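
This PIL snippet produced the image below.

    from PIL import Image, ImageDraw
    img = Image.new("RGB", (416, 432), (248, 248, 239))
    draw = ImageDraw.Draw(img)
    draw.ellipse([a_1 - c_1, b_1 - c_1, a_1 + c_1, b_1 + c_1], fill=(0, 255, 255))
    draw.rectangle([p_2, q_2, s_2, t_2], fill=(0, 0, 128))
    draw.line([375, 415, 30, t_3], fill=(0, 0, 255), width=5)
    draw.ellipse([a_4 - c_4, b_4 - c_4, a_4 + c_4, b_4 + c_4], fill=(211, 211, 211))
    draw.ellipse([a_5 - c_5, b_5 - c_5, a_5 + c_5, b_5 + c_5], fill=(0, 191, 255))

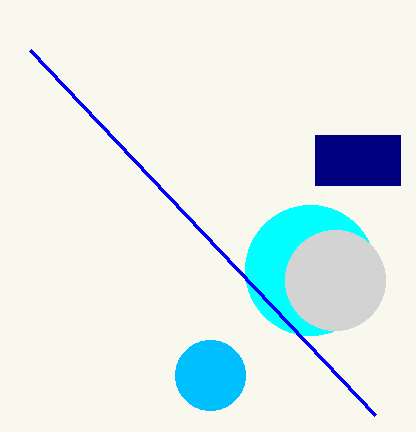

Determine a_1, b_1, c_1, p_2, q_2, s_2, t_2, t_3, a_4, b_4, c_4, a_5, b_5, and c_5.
a_1 = 310, b_1 = 270, c_1 = 65, p_2 = 315, q_2 = 135, s_2 = 400, t_2 = 185, t_3 = 50, a_4 = 335, b_4 = 280, c_4 = 50, a_5 = 210, b_5 = 375, c_5 = 35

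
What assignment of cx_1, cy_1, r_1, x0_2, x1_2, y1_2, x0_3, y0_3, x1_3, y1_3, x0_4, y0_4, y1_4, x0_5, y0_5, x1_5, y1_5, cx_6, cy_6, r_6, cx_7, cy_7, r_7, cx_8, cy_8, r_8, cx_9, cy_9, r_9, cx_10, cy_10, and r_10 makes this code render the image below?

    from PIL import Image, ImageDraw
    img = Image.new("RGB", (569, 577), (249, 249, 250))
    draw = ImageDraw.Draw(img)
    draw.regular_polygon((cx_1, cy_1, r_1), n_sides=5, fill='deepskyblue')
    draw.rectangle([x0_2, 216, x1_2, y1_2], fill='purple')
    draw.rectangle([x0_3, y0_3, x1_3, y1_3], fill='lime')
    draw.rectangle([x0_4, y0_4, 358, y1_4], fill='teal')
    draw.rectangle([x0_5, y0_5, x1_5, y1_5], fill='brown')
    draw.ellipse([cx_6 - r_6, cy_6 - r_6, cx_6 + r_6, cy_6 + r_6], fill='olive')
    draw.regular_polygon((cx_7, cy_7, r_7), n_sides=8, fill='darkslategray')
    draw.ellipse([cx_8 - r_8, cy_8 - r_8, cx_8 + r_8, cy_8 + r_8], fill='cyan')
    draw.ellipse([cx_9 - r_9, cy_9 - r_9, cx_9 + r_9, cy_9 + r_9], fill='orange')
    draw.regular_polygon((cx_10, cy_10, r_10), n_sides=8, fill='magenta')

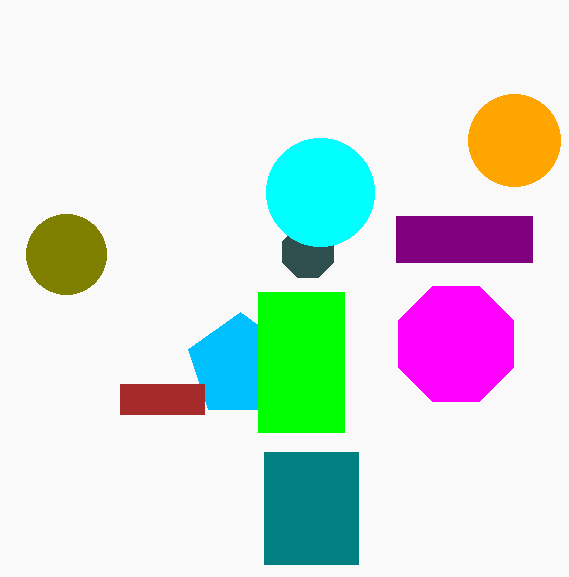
cx_1 = 240
cy_1 = 366
r_1 = 54
x0_2 = 396
x1_2 = 532
y1_2 = 262
x0_3 = 258
y0_3 = 292
x1_3 = 344
y1_3 = 432
x0_4 = 264
y0_4 = 452
y1_4 = 564
x0_5 = 120
y0_5 = 384
x1_5 = 204
y1_5 = 414
cx_6 = 66
cy_6 = 254
r_6 = 40
cx_7 = 308
cy_7 = 252
r_7 = 28
cx_8 = 320
cy_8 = 192
r_8 = 54
cx_9 = 514
cy_9 = 140
r_9 = 46
cx_10 = 456
cy_10 = 344
r_10 = 62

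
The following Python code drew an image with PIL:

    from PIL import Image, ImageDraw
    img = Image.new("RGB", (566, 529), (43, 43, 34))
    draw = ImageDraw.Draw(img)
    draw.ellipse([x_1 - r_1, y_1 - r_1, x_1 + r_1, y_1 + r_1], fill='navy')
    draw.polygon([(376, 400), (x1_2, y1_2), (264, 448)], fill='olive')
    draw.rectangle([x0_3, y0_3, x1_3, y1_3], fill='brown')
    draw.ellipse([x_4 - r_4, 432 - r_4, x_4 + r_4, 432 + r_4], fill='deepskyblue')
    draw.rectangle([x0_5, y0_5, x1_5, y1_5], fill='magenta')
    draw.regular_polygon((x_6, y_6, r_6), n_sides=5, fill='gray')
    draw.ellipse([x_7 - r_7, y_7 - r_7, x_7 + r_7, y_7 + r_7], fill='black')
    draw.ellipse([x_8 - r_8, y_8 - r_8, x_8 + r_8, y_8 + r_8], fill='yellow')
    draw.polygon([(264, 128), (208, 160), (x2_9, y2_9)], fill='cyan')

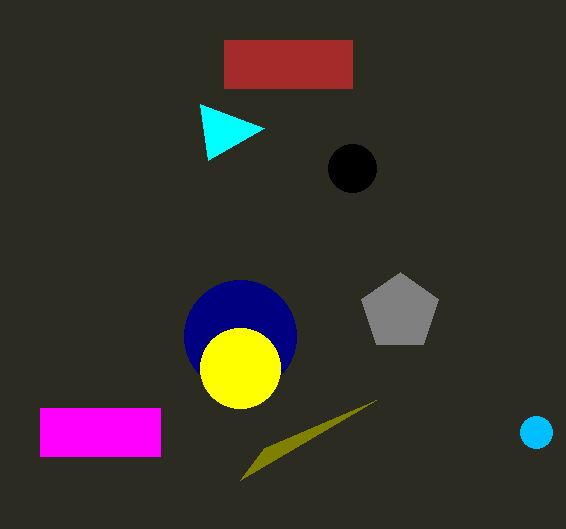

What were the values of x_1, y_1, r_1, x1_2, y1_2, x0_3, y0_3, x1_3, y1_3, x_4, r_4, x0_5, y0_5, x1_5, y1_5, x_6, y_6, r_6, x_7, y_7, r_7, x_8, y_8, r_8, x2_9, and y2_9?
x_1 = 240; y_1 = 336; r_1 = 56; x1_2 = 240; y1_2 = 480; x0_3 = 224; y0_3 = 40; x1_3 = 352; y1_3 = 88; x_4 = 536; r_4 = 16; x0_5 = 40; y0_5 = 408; x1_5 = 160; y1_5 = 456; x_6 = 400; y_6 = 312; r_6 = 40; x_7 = 352; y_7 = 168; r_7 = 24; x_8 = 240; y_8 = 368; r_8 = 40; x2_9 = 200; y2_9 = 104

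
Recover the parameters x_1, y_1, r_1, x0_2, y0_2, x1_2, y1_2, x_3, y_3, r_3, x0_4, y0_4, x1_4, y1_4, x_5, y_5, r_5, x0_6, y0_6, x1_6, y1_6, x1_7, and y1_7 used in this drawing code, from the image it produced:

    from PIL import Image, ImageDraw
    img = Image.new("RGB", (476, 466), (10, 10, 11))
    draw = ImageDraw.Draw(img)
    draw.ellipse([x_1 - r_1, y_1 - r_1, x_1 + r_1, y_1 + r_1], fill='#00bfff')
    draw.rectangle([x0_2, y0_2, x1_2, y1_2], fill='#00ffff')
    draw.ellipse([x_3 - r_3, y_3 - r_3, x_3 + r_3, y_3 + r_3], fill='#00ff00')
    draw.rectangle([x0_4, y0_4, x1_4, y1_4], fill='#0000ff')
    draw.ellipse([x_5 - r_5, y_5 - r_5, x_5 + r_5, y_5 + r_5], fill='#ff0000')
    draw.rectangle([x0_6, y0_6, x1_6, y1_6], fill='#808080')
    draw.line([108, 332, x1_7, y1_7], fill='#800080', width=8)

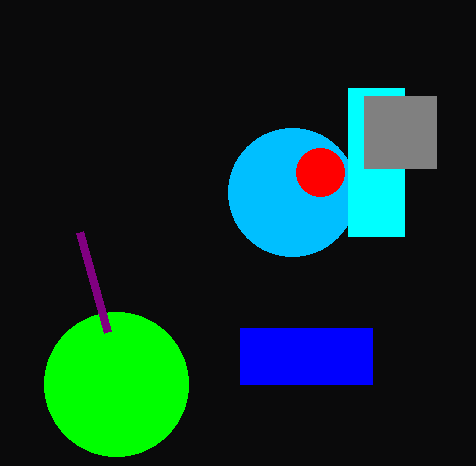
x_1 = 292, y_1 = 192, r_1 = 64, x0_2 = 348, y0_2 = 88, x1_2 = 404, y1_2 = 236, x_3 = 116, y_3 = 384, r_3 = 72, x0_4 = 240, y0_4 = 328, x1_4 = 372, y1_4 = 384, x_5 = 320, y_5 = 172, r_5 = 24, x0_6 = 364, y0_6 = 96, x1_6 = 436, y1_6 = 168, x1_7 = 80, y1_7 = 232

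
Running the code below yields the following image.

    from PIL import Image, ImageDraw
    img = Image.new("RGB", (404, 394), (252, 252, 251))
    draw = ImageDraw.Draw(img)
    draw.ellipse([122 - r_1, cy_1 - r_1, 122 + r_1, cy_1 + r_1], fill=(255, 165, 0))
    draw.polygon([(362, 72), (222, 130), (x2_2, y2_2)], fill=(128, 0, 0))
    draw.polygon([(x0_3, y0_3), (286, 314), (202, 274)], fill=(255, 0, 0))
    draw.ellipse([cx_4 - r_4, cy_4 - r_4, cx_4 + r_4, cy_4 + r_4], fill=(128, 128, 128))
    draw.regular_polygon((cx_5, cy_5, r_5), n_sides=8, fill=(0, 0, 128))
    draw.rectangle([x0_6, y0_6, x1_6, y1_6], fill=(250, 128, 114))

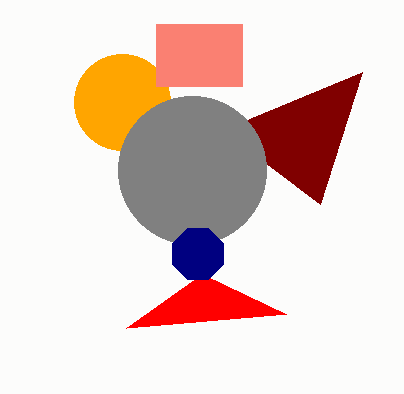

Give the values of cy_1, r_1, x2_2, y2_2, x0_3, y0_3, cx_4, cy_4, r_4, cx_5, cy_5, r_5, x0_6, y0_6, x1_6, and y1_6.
cy_1 = 102
r_1 = 48
x2_2 = 320
y2_2 = 204
x0_3 = 126
y0_3 = 328
cx_4 = 192
cy_4 = 170
r_4 = 74
cx_5 = 198
cy_5 = 254
r_5 = 28
x0_6 = 156
y0_6 = 24
x1_6 = 242
y1_6 = 86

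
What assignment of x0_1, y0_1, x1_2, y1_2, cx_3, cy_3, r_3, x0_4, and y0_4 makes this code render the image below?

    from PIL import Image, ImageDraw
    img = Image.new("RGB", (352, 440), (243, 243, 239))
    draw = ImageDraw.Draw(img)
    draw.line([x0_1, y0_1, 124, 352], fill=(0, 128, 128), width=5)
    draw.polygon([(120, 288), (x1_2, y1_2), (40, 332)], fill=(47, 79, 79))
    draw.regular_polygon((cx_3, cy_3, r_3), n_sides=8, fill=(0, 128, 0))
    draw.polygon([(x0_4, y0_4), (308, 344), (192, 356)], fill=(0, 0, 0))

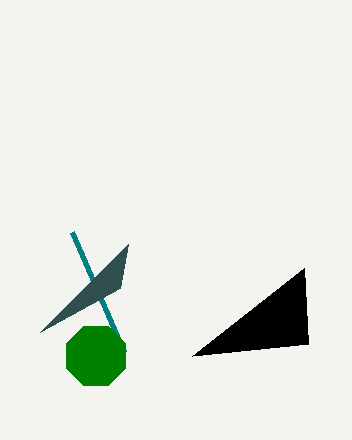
x0_1 = 72
y0_1 = 232
x1_2 = 128
y1_2 = 244
cx_3 = 96
cy_3 = 356
r_3 = 32
x0_4 = 304
y0_4 = 268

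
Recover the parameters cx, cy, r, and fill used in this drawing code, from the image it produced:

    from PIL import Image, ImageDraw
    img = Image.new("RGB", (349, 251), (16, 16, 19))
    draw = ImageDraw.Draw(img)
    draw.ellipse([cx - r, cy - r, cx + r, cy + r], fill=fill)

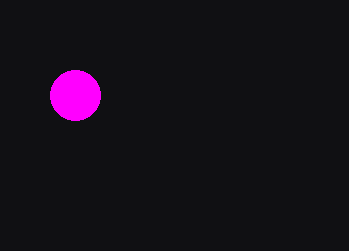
cx = 75
cy = 95
r = 25
fill = 'magenta'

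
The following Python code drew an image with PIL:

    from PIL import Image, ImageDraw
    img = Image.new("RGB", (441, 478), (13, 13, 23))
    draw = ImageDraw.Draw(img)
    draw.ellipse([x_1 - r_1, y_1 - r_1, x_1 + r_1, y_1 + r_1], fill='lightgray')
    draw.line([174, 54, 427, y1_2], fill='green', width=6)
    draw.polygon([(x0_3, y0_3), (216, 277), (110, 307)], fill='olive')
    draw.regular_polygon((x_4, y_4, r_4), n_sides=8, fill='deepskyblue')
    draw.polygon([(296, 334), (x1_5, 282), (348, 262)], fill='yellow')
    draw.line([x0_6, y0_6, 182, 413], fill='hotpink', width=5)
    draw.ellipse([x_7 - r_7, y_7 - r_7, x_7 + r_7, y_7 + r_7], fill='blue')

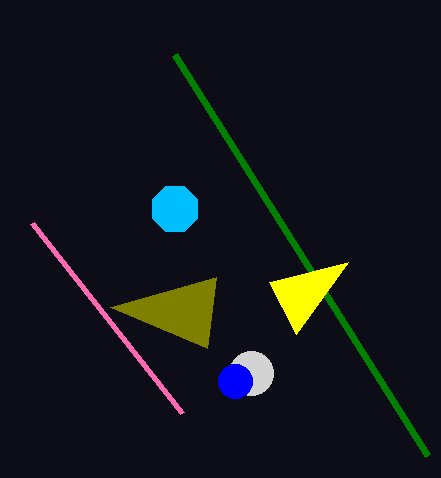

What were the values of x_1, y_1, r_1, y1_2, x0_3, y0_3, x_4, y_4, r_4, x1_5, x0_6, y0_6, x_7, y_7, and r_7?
x_1 = 251; y_1 = 373; r_1 = 22; y1_2 = 455; x0_3 = 207; y0_3 = 348; x_4 = 175; y_4 = 209; r_4 = 24; x1_5 = 269; x0_6 = 32; y0_6 = 223; x_7 = 235; y_7 = 381; r_7 = 17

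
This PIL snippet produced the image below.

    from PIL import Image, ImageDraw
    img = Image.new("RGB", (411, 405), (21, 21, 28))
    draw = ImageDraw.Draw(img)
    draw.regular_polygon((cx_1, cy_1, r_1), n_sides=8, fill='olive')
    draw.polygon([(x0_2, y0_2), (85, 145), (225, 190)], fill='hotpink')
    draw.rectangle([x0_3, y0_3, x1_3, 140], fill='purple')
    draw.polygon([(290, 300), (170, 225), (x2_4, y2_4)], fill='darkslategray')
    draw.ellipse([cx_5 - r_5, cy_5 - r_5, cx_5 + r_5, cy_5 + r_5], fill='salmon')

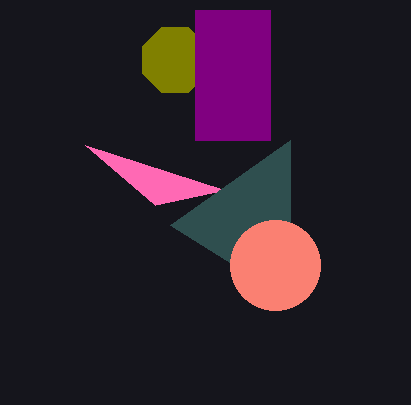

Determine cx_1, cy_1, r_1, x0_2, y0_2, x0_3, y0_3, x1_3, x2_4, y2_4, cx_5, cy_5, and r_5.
cx_1 = 175, cy_1 = 60, r_1 = 35, x0_2 = 155, y0_2 = 205, x0_3 = 195, y0_3 = 10, x1_3 = 270, x2_4 = 290, y2_4 = 140, cx_5 = 275, cy_5 = 265, r_5 = 45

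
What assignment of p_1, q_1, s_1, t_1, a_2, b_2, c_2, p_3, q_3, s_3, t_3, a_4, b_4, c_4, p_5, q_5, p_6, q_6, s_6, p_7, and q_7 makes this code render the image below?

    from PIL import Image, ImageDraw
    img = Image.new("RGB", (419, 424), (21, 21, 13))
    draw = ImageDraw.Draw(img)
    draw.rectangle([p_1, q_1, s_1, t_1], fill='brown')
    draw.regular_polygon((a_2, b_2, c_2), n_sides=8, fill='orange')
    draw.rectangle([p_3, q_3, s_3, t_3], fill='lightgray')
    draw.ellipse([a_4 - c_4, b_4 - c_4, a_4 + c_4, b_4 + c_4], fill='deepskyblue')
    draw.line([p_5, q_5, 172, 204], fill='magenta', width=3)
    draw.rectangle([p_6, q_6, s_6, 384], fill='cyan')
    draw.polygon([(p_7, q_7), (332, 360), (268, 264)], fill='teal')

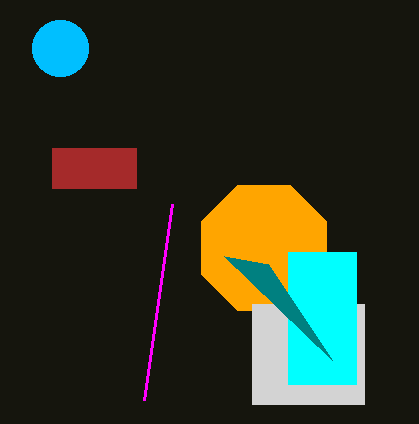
p_1 = 52, q_1 = 148, s_1 = 136, t_1 = 188, a_2 = 264, b_2 = 248, c_2 = 68, p_3 = 252, q_3 = 304, s_3 = 364, t_3 = 404, a_4 = 60, b_4 = 48, c_4 = 28, p_5 = 144, q_5 = 400, p_6 = 288, q_6 = 252, s_6 = 356, p_7 = 224, q_7 = 256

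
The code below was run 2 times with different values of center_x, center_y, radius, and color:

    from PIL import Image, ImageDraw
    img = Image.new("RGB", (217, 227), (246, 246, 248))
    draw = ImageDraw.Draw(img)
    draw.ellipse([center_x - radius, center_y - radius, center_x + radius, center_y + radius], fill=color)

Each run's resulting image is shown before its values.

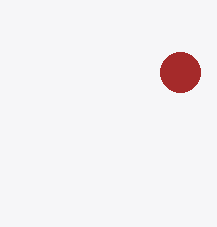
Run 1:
center_x = 180, center_y = 72, radius = 20, color = 'brown'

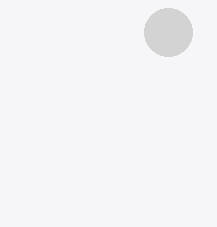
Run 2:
center_x = 168, center_y = 32, radius = 24, color = 'lightgray'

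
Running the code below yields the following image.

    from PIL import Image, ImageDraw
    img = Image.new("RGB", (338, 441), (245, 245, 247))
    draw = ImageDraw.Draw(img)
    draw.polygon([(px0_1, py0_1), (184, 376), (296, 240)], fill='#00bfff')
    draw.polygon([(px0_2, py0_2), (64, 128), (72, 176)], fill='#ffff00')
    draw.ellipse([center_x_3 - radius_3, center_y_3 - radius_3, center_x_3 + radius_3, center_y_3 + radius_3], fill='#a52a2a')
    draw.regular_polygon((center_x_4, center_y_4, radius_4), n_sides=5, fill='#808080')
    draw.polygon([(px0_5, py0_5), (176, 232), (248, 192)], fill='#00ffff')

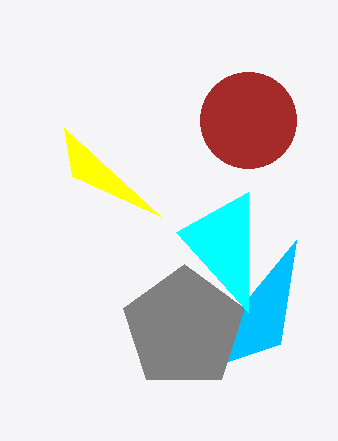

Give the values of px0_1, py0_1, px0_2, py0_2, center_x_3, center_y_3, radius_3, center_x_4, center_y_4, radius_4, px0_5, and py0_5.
px0_1 = 280; py0_1 = 344; px0_2 = 160; py0_2 = 216; center_x_3 = 248; center_y_3 = 120; radius_3 = 48; center_x_4 = 184; center_y_4 = 328; radius_4 = 64; px0_5 = 248; py0_5 = 312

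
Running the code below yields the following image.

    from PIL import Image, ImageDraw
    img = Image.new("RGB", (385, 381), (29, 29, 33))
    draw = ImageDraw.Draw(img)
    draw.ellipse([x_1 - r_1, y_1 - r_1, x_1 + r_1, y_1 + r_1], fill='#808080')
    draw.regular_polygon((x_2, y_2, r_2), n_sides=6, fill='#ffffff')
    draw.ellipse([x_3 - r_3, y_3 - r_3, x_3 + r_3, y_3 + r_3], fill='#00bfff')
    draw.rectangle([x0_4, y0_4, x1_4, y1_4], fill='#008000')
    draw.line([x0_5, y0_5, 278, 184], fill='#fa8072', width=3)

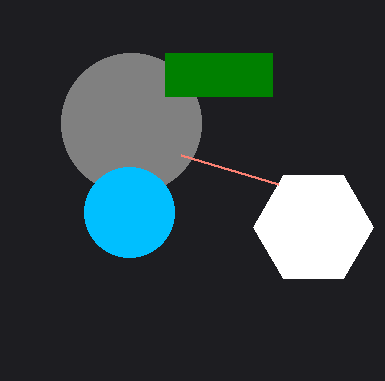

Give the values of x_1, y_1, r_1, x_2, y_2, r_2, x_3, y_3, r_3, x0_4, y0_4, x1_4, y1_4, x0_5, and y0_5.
x_1 = 131, y_1 = 123, r_1 = 70, x_2 = 313, y_2 = 227, r_2 = 60, x_3 = 129, y_3 = 212, r_3 = 45, x0_4 = 165, y0_4 = 53, x1_4 = 272, y1_4 = 96, x0_5 = 181, y0_5 = 155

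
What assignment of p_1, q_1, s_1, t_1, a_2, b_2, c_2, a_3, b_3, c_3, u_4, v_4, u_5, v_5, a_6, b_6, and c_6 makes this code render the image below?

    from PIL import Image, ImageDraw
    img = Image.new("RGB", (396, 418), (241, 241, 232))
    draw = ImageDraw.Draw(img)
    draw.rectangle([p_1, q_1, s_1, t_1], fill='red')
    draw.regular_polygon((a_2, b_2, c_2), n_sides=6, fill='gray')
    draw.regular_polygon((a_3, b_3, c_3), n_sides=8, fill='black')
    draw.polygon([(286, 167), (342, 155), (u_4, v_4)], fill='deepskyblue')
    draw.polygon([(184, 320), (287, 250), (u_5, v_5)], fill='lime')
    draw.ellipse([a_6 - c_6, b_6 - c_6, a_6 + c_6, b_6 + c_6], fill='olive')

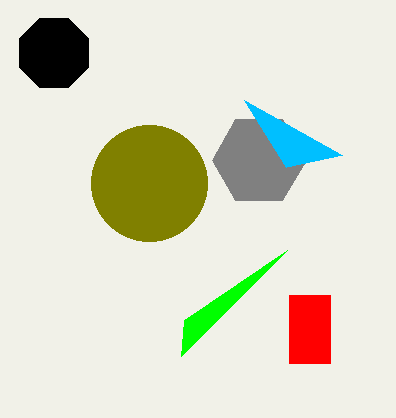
p_1 = 289
q_1 = 295
s_1 = 330
t_1 = 363
a_2 = 259
b_2 = 160
c_2 = 47
a_3 = 54
b_3 = 53
c_3 = 37
u_4 = 244
v_4 = 100
u_5 = 181
v_5 = 356
a_6 = 149
b_6 = 183
c_6 = 58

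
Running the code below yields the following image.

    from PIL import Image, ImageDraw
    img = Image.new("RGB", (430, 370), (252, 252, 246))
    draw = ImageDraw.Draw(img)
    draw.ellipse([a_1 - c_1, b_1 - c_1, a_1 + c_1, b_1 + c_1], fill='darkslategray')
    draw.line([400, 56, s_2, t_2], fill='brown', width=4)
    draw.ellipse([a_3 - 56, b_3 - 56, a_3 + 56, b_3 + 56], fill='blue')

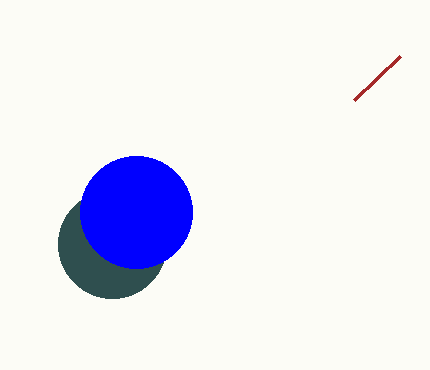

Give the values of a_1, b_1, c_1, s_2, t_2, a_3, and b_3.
a_1 = 112, b_1 = 244, c_1 = 54, s_2 = 354, t_2 = 100, a_3 = 136, b_3 = 212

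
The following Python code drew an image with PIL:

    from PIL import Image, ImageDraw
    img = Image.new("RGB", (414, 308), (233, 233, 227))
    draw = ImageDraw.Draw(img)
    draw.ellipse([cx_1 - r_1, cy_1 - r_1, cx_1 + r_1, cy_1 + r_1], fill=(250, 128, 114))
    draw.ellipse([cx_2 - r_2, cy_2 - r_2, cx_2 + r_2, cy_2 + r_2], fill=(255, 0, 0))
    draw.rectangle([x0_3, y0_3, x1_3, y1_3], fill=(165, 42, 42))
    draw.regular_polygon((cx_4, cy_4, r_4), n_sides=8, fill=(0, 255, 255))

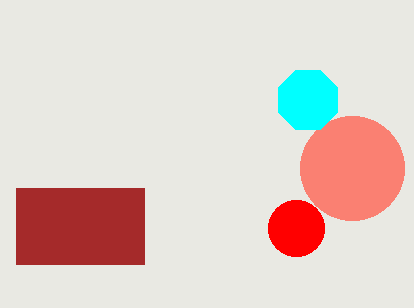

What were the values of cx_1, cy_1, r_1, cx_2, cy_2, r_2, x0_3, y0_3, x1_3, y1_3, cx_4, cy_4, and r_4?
cx_1 = 352, cy_1 = 168, r_1 = 52, cx_2 = 296, cy_2 = 228, r_2 = 28, x0_3 = 16, y0_3 = 188, x1_3 = 144, y1_3 = 264, cx_4 = 308, cy_4 = 100, r_4 = 32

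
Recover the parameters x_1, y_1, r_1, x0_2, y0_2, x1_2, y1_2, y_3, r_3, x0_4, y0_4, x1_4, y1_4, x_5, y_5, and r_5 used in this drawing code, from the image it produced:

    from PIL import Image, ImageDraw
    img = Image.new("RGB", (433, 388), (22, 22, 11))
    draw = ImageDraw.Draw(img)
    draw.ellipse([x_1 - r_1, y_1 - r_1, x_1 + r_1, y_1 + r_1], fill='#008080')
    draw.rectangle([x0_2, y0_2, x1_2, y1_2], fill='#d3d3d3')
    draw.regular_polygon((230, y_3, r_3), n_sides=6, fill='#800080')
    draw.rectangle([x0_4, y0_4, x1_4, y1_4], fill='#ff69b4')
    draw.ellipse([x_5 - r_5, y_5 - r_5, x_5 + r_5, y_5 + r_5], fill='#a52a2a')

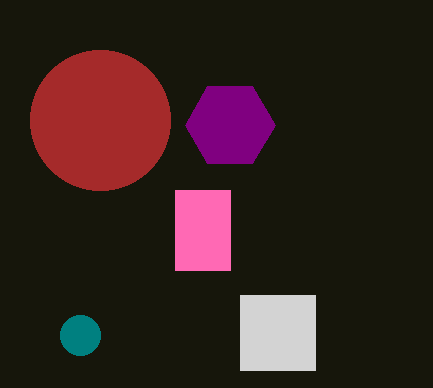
x_1 = 80, y_1 = 335, r_1 = 20, x0_2 = 240, y0_2 = 295, x1_2 = 315, y1_2 = 370, y_3 = 125, r_3 = 45, x0_4 = 175, y0_4 = 190, x1_4 = 230, y1_4 = 270, x_5 = 100, y_5 = 120, r_5 = 70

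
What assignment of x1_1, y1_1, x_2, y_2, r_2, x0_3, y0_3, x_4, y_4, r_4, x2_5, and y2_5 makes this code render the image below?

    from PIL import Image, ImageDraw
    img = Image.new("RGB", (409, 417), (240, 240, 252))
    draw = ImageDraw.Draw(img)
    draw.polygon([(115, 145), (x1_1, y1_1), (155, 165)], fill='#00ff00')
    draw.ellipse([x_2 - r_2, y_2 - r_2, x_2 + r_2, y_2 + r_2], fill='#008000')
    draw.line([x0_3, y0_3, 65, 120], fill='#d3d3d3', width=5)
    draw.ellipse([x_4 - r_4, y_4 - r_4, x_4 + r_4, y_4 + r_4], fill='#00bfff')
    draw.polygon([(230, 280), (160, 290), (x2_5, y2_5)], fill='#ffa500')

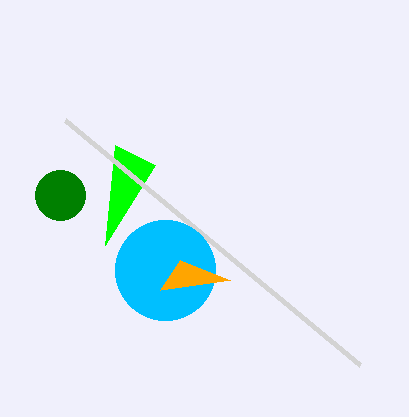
x1_1 = 105; y1_1 = 245; x_2 = 60; y_2 = 195; r_2 = 25; x0_3 = 360; y0_3 = 365; x_4 = 165; y_4 = 270; r_4 = 50; x2_5 = 180; y2_5 = 260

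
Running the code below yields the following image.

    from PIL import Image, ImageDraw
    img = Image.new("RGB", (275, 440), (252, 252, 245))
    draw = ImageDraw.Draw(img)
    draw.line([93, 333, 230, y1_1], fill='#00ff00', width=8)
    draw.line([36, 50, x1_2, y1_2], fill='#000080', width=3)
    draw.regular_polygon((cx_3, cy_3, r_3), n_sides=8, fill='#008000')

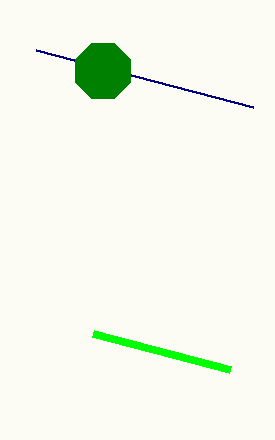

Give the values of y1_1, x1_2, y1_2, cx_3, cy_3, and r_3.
y1_1 = 369, x1_2 = 253, y1_2 = 107, cx_3 = 103, cy_3 = 71, r_3 = 30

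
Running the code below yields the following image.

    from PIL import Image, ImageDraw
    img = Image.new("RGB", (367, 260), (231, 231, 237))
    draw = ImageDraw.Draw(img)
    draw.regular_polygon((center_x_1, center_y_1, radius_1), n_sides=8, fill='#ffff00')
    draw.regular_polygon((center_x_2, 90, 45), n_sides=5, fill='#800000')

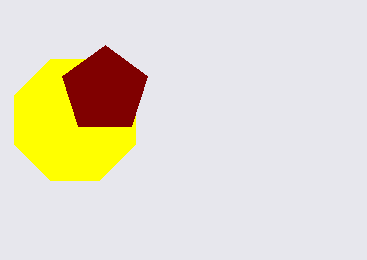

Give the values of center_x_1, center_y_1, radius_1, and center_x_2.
center_x_1 = 75
center_y_1 = 120
radius_1 = 65
center_x_2 = 105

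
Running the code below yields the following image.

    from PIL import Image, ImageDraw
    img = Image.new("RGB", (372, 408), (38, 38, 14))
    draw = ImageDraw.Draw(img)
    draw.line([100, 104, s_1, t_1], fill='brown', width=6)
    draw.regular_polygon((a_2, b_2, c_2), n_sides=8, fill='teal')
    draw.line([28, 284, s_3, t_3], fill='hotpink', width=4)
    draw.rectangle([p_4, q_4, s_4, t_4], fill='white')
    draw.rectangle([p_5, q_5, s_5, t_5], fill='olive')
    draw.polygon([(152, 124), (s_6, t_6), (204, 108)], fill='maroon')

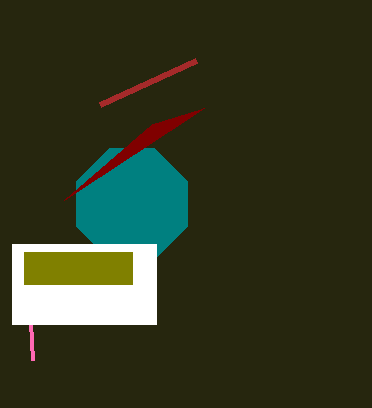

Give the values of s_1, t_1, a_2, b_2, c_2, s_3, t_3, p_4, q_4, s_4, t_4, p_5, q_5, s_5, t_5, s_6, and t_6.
s_1 = 196; t_1 = 60; a_2 = 132; b_2 = 204; c_2 = 60; s_3 = 32; t_3 = 360; p_4 = 12; q_4 = 244; s_4 = 156; t_4 = 324; p_5 = 24; q_5 = 252; s_5 = 132; t_5 = 284; s_6 = 64; t_6 = 200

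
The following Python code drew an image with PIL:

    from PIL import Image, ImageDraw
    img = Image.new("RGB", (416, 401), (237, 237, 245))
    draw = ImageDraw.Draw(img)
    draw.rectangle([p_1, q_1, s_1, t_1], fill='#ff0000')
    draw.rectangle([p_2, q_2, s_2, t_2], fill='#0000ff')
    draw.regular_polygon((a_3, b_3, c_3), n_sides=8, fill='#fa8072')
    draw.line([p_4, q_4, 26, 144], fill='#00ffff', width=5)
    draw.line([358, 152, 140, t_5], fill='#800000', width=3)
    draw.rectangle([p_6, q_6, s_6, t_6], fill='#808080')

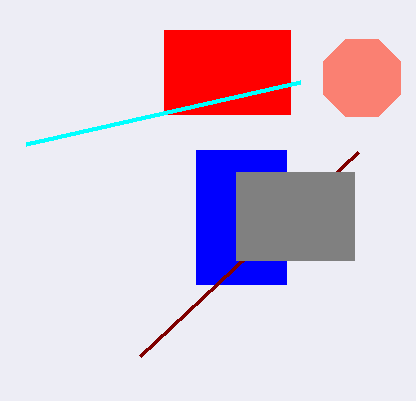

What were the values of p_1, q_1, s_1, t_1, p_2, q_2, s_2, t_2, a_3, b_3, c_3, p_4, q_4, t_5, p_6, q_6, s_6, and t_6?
p_1 = 164; q_1 = 30; s_1 = 290; t_1 = 114; p_2 = 196; q_2 = 150; s_2 = 286; t_2 = 284; a_3 = 362; b_3 = 78; c_3 = 42; p_4 = 300; q_4 = 82; t_5 = 356; p_6 = 236; q_6 = 172; s_6 = 354; t_6 = 260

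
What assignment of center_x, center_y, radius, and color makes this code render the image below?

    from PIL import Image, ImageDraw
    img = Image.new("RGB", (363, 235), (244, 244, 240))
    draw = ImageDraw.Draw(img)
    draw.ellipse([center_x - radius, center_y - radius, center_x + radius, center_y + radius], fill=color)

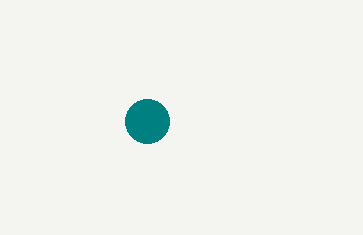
center_x = 147, center_y = 121, radius = 22, color = 'teal'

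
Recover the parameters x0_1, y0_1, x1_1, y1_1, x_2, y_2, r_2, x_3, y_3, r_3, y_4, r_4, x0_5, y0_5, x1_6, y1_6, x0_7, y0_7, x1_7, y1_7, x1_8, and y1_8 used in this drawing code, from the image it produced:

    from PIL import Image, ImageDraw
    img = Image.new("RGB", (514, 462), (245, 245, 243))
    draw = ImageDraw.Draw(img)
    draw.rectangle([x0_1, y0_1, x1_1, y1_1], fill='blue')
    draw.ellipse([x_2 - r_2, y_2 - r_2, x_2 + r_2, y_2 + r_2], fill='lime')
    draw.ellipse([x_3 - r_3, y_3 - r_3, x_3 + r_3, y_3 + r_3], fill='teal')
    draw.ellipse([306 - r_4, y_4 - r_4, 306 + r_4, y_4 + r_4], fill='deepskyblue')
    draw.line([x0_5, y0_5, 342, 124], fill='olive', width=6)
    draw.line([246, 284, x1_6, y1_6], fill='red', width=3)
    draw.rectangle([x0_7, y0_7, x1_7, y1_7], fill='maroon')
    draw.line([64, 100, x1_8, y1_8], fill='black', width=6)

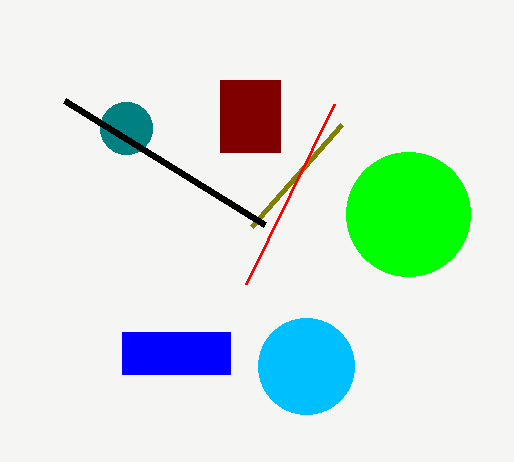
x0_1 = 122
y0_1 = 332
x1_1 = 230
y1_1 = 374
x_2 = 408
y_2 = 214
r_2 = 62
x_3 = 126
y_3 = 128
r_3 = 26
y_4 = 366
r_4 = 48
x0_5 = 252
y0_5 = 226
x1_6 = 334
y1_6 = 104
x0_7 = 220
y0_7 = 80
x1_7 = 280
y1_7 = 152
x1_8 = 264
y1_8 = 224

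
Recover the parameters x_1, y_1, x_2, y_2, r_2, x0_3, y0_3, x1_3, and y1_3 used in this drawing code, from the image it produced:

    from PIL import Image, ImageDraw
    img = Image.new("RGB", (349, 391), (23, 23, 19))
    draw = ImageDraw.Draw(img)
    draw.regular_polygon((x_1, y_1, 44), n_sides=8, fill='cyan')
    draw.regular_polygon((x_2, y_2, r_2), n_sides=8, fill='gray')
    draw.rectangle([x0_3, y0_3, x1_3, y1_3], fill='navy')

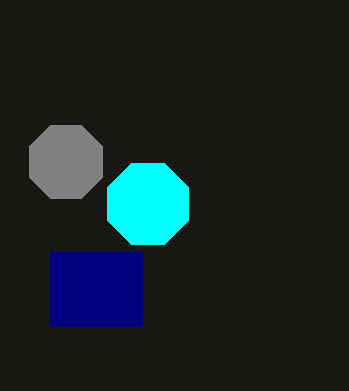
x_1 = 148; y_1 = 204; x_2 = 66; y_2 = 162; r_2 = 40; x0_3 = 50; y0_3 = 252; x1_3 = 142; y1_3 = 326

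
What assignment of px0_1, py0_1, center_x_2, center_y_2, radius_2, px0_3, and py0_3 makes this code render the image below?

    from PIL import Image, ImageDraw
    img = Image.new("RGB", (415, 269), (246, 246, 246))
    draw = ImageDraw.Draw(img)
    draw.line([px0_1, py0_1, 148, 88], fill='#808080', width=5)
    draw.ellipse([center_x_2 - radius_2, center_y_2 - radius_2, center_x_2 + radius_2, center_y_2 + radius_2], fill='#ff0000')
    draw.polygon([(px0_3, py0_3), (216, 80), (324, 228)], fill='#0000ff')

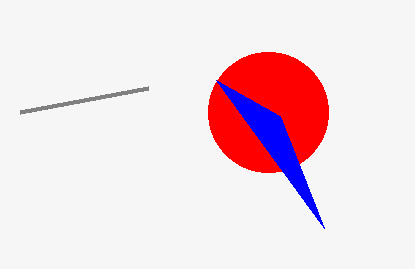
px0_1 = 20
py0_1 = 112
center_x_2 = 268
center_y_2 = 112
radius_2 = 60
px0_3 = 280
py0_3 = 116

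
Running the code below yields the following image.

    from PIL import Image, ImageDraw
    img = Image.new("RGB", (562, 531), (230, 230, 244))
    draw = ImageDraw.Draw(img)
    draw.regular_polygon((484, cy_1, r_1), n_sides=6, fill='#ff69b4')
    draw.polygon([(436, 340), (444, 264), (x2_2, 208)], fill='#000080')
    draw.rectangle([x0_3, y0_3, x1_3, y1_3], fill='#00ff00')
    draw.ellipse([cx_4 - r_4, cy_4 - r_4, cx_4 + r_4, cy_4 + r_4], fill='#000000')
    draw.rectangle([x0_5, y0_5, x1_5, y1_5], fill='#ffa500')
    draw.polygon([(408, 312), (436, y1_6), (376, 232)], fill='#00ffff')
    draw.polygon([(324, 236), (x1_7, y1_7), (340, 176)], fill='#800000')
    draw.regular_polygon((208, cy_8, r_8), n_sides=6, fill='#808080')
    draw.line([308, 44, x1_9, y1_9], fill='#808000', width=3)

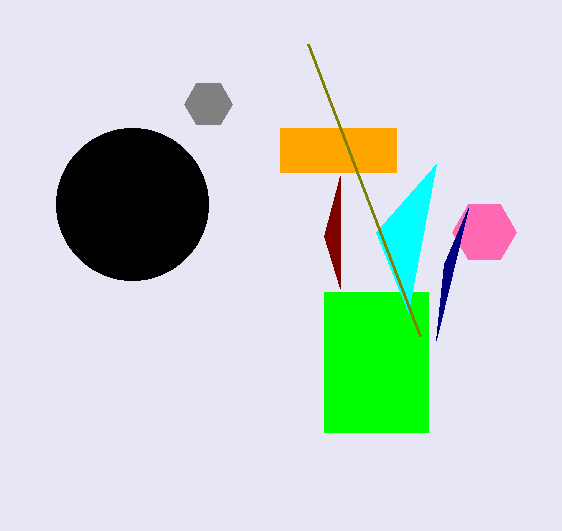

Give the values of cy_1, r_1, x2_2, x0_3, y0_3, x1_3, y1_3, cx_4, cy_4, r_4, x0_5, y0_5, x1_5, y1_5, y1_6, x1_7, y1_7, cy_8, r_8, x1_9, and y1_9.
cy_1 = 232
r_1 = 32
x2_2 = 468
x0_3 = 324
y0_3 = 292
x1_3 = 428
y1_3 = 432
cx_4 = 132
cy_4 = 204
r_4 = 76
x0_5 = 280
y0_5 = 128
x1_5 = 396
y1_5 = 172
y1_6 = 164
x1_7 = 340
y1_7 = 288
cy_8 = 104
r_8 = 24
x1_9 = 420
y1_9 = 336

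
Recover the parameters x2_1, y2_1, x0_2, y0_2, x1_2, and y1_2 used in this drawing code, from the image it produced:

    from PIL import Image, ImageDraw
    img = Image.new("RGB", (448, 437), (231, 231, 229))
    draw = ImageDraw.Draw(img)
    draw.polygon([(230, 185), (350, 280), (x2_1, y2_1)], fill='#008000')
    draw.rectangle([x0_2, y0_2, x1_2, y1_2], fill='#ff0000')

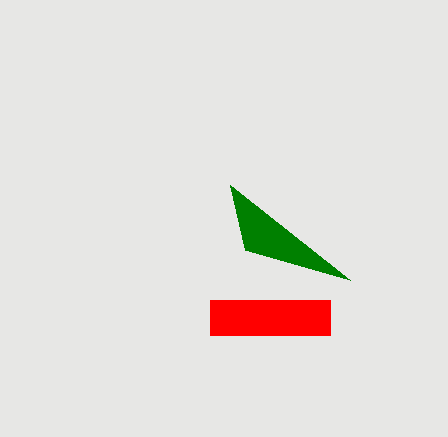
x2_1 = 245; y2_1 = 250; x0_2 = 210; y0_2 = 300; x1_2 = 330; y1_2 = 335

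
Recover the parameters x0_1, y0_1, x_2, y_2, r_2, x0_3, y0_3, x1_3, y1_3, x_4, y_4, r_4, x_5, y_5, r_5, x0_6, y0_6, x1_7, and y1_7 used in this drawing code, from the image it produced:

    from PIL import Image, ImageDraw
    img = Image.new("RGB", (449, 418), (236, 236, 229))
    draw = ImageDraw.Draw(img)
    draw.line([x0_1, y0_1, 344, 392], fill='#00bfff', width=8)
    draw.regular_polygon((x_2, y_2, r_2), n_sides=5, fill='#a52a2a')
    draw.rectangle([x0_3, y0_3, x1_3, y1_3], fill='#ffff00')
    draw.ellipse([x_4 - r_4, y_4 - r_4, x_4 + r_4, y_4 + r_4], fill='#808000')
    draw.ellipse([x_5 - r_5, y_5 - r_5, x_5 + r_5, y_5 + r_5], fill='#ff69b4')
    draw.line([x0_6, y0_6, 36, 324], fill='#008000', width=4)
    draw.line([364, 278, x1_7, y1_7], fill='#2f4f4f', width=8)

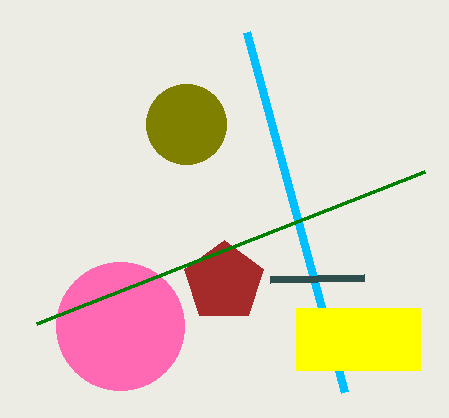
x0_1 = 246; y0_1 = 32; x_2 = 224; y_2 = 282; r_2 = 42; x0_3 = 296; y0_3 = 308; x1_3 = 420; y1_3 = 370; x_4 = 186; y_4 = 124; r_4 = 40; x_5 = 120; y_5 = 326; r_5 = 64; x0_6 = 424; y0_6 = 172; x1_7 = 270; y1_7 = 280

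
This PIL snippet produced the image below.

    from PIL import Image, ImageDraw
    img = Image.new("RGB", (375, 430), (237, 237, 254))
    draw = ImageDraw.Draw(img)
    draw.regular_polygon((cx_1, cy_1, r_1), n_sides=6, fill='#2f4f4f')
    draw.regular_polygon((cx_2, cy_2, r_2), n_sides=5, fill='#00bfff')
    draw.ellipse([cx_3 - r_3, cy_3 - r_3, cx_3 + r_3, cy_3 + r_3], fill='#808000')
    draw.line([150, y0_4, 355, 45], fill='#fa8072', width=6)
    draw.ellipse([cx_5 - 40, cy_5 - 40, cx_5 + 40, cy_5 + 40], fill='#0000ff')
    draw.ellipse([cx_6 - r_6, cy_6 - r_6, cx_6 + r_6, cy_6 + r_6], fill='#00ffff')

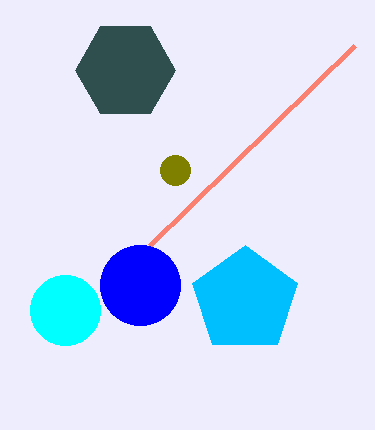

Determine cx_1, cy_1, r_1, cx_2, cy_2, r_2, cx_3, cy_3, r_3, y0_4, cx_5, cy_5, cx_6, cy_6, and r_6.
cx_1 = 125; cy_1 = 70; r_1 = 50; cx_2 = 245; cy_2 = 300; r_2 = 55; cx_3 = 175; cy_3 = 170; r_3 = 15; y0_4 = 245; cx_5 = 140; cy_5 = 285; cx_6 = 65; cy_6 = 310; r_6 = 35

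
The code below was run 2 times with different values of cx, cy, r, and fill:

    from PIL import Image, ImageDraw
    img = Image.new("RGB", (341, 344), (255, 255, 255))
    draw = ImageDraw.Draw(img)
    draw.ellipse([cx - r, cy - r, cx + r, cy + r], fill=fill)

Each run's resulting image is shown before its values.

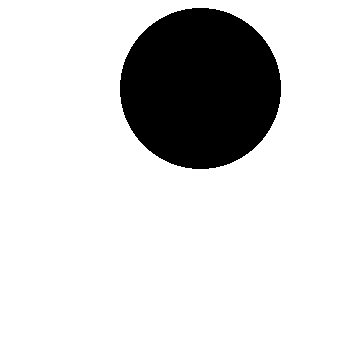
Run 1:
cx = 200
cy = 88
r = 80
fill = 'black'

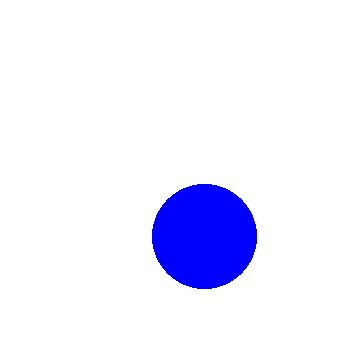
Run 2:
cx = 204; cy = 236; r = 52; fill = 'blue'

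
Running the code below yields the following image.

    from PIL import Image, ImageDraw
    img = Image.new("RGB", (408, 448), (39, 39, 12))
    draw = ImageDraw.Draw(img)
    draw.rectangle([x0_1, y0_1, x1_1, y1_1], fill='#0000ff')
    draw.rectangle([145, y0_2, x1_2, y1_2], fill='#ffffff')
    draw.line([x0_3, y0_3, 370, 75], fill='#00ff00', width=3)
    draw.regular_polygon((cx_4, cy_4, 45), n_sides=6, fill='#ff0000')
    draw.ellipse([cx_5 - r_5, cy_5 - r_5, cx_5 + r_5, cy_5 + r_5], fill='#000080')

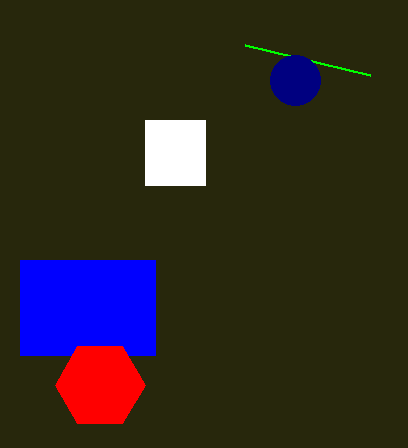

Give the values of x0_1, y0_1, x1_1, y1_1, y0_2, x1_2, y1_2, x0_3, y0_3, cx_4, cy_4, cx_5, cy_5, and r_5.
x0_1 = 20, y0_1 = 260, x1_1 = 155, y1_1 = 355, y0_2 = 120, x1_2 = 205, y1_2 = 185, x0_3 = 245, y0_3 = 45, cx_4 = 100, cy_4 = 385, cx_5 = 295, cy_5 = 80, r_5 = 25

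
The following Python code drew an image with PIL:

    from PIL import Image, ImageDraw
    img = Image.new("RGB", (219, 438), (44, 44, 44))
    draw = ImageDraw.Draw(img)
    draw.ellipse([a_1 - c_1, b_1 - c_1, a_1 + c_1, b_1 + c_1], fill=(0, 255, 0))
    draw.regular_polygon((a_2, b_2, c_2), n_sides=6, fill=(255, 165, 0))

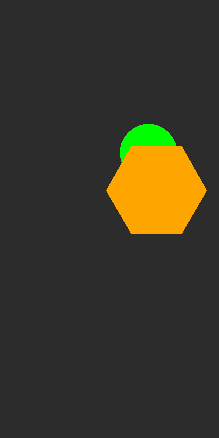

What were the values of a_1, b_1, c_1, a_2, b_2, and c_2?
a_1 = 148, b_1 = 152, c_1 = 28, a_2 = 156, b_2 = 190, c_2 = 50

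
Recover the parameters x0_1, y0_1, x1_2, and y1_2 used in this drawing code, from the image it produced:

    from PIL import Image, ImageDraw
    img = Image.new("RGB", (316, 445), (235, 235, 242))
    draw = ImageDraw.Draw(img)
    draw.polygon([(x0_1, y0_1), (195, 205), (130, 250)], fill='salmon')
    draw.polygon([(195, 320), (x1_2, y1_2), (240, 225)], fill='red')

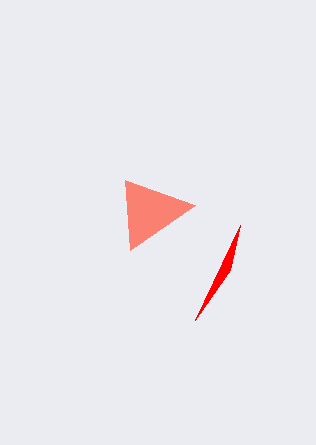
x0_1 = 125, y0_1 = 180, x1_2 = 230, y1_2 = 270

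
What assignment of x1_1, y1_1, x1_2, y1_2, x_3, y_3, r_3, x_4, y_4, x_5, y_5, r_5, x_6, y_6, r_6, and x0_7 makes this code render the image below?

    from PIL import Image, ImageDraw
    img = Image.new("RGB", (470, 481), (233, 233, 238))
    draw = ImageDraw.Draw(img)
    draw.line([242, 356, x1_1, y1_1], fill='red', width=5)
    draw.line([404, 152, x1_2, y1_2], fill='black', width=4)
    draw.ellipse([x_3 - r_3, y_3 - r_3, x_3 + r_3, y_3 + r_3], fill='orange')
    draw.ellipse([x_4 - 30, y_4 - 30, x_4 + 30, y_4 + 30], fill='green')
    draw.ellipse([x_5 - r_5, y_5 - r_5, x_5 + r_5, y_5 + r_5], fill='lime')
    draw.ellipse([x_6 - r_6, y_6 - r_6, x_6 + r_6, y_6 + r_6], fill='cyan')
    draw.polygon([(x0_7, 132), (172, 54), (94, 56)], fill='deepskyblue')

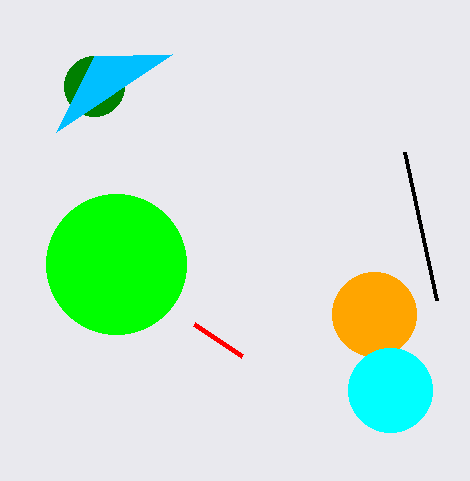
x1_1 = 194; y1_1 = 324; x1_2 = 436; y1_2 = 300; x_3 = 374; y_3 = 314; r_3 = 42; x_4 = 94; y_4 = 86; x_5 = 116; y_5 = 264; r_5 = 70; x_6 = 390; y_6 = 390; r_6 = 42; x0_7 = 56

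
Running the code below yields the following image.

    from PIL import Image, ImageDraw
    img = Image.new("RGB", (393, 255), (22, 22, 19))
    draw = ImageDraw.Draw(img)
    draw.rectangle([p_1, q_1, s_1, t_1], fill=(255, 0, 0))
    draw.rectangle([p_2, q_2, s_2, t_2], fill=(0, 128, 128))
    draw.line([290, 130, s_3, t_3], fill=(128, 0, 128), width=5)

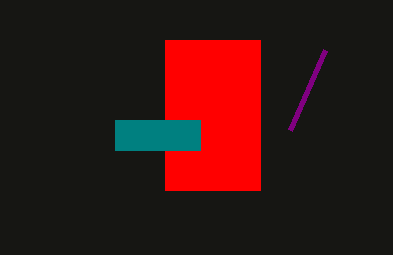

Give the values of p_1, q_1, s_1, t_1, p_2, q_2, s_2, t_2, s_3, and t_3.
p_1 = 165
q_1 = 40
s_1 = 260
t_1 = 190
p_2 = 115
q_2 = 120
s_2 = 200
t_2 = 150
s_3 = 325
t_3 = 50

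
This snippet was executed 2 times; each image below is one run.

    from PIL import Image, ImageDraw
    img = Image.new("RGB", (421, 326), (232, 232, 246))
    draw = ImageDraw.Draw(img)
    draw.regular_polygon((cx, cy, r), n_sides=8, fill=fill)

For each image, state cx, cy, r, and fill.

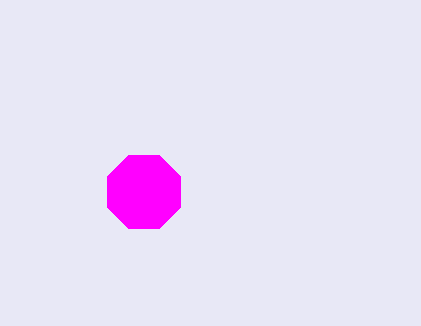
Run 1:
cx = 144, cy = 192, r = 40, fill = 'magenta'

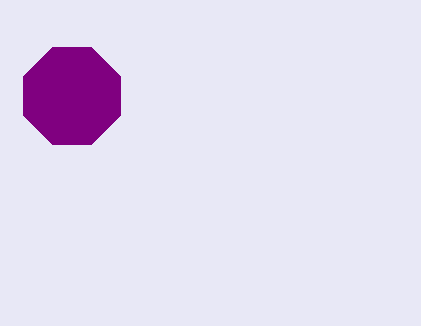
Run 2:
cx = 72
cy = 96
r = 52
fill = 'purple'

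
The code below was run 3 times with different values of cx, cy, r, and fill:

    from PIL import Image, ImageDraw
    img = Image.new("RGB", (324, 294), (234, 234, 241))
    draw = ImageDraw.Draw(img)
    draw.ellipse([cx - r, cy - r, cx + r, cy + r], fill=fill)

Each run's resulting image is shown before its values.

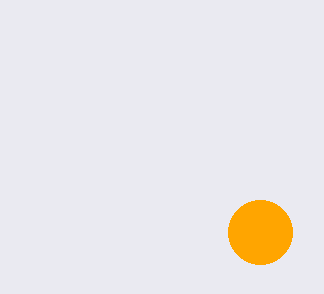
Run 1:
cx = 260
cy = 232
r = 32
fill = 'orange'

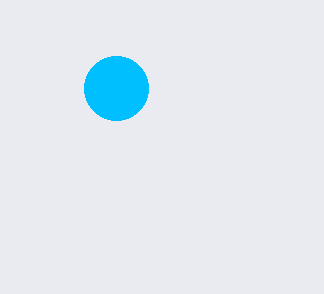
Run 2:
cx = 116; cy = 88; r = 32; fill = 'deepskyblue'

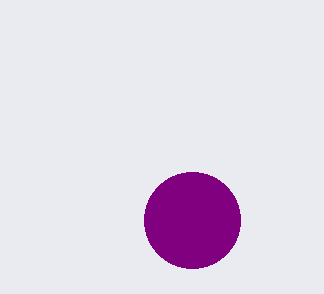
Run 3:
cx = 192, cy = 220, r = 48, fill = 'purple'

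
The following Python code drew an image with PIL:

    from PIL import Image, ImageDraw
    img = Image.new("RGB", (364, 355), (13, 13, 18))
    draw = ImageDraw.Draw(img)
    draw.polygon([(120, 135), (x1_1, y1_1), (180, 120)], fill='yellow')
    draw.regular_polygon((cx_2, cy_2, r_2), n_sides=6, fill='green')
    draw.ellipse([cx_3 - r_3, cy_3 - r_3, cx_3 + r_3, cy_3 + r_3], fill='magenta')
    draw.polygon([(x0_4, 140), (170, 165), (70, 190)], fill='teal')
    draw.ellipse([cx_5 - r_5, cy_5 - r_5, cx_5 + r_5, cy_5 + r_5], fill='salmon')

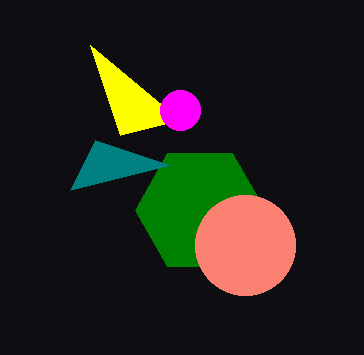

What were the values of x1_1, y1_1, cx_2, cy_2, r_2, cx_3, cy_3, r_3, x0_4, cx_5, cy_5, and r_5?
x1_1 = 90
y1_1 = 45
cx_2 = 200
cy_2 = 210
r_2 = 65
cx_3 = 180
cy_3 = 110
r_3 = 20
x0_4 = 95
cx_5 = 245
cy_5 = 245
r_5 = 50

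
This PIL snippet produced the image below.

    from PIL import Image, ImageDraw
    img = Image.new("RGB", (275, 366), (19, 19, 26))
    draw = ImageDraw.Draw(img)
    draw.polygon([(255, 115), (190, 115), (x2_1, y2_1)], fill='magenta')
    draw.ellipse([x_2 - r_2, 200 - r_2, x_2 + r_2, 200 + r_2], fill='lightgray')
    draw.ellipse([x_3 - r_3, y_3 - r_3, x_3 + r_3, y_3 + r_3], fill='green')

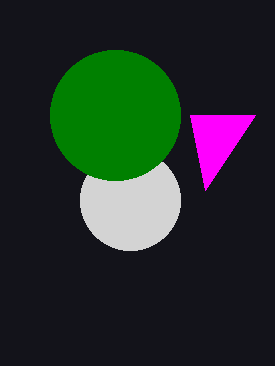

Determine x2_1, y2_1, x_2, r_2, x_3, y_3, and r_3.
x2_1 = 205, y2_1 = 190, x_2 = 130, r_2 = 50, x_3 = 115, y_3 = 115, r_3 = 65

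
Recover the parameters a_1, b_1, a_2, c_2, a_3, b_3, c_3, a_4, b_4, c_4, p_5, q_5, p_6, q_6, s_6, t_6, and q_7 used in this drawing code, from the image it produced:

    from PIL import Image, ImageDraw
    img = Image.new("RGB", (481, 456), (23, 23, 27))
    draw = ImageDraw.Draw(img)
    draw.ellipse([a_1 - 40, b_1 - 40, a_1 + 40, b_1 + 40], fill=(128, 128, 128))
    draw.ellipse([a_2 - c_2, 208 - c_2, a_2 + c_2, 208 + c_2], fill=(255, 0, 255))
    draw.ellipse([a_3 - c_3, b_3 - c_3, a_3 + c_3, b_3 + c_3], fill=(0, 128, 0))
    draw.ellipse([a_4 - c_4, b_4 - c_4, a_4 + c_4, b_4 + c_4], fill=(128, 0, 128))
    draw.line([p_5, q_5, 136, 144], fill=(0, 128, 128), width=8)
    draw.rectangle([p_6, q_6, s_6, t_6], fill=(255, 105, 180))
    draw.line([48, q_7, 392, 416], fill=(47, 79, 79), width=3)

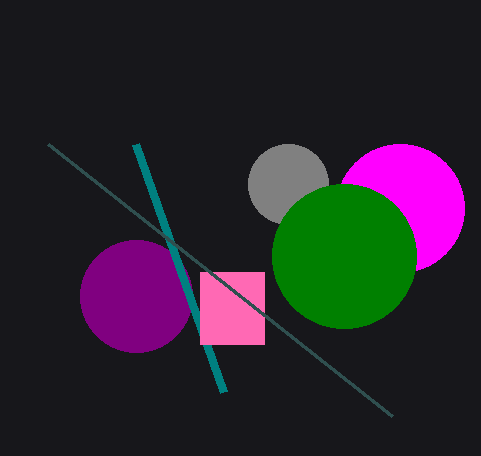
a_1 = 288, b_1 = 184, a_2 = 400, c_2 = 64, a_3 = 344, b_3 = 256, c_3 = 72, a_4 = 136, b_4 = 296, c_4 = 56, p_5 = 224, q_5 = 392, p_6 = 200, q_6 = 272, s_6 = 264, t_6 = 344, q_7 = 144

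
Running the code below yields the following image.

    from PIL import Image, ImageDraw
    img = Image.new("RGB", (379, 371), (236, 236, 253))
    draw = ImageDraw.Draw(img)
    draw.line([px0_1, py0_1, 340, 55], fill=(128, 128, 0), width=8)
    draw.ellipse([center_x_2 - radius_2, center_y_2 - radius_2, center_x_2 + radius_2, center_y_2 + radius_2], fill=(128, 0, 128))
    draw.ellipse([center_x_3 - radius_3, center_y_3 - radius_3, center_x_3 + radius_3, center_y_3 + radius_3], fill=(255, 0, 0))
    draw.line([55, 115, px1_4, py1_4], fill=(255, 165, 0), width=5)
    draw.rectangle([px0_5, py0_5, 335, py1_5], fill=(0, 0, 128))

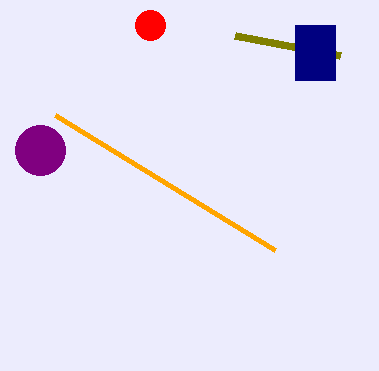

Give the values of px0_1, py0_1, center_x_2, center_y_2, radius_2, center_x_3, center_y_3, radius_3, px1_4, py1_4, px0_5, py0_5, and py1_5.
px0_1 = 235; py0_1 = 35; center_x_2 = 40; center_y_2 = 150; radius_2 = 25; center_x_3 = 150; center_y_3 = 25; radius_3 = 15; px1_4 = 275; py1_4 = 250; px0_5 = 295; py0_5 = 25; py1_5 = 80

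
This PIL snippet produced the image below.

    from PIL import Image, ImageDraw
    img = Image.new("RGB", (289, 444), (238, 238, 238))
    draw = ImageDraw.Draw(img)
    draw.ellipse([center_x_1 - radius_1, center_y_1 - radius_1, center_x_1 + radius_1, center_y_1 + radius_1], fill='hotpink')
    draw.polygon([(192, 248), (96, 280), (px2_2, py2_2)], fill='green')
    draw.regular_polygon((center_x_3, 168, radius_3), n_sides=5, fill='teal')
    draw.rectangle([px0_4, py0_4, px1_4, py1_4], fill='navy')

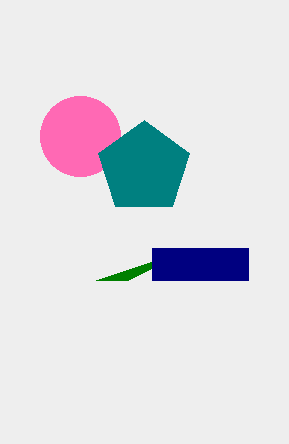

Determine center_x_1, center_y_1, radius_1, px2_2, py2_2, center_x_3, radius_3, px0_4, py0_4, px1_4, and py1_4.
center_x_1 = 80
center_y_1 = 136
radius_1 = 40
px2_2 = 128
py2_2 = 280
center_x_3 = 144
radius_3 = 48
px0_4 = 152
py0_4 = 248
px1_4 = 248
py1_4 = 280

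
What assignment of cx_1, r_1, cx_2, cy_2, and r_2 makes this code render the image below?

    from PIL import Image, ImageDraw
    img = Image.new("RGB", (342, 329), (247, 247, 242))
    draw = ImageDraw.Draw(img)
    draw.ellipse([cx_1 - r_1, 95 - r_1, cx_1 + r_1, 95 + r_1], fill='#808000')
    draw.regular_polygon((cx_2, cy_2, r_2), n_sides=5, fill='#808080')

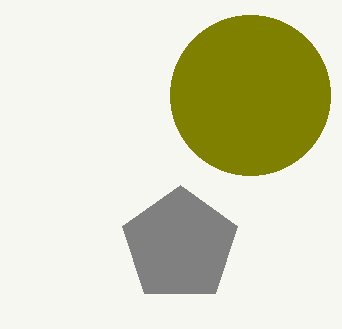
cx_1 = 250, r_1 = 80, cx_2 = 180, cy_2 = 245, r_2 = 60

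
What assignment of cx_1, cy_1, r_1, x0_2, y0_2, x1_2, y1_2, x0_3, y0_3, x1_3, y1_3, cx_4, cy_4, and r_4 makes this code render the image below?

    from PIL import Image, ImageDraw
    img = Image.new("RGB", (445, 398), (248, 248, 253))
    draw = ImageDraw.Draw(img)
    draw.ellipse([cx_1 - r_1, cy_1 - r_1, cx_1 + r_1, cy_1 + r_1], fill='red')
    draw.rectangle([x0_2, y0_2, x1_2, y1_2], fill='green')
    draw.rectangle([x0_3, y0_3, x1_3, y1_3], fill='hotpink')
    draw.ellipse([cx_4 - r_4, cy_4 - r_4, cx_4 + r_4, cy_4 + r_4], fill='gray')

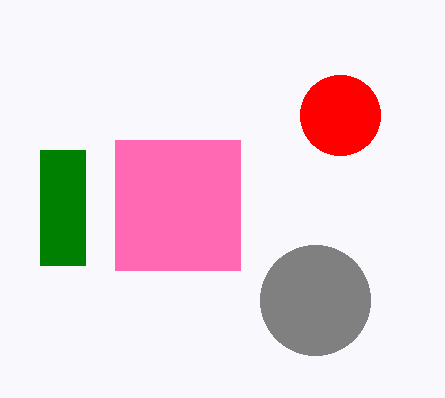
cx_1 = 340, cy_1 = 115, r_1 = 40, x0_2 = 40, y0_2 = 150, x1_2 = 85, y1_2 = 265, x0_3 = 115, y0_3 = 140, x1_3 = 240, y1_3 = 270, cx_4 = 315, cy_4 = 300, r_4 = 55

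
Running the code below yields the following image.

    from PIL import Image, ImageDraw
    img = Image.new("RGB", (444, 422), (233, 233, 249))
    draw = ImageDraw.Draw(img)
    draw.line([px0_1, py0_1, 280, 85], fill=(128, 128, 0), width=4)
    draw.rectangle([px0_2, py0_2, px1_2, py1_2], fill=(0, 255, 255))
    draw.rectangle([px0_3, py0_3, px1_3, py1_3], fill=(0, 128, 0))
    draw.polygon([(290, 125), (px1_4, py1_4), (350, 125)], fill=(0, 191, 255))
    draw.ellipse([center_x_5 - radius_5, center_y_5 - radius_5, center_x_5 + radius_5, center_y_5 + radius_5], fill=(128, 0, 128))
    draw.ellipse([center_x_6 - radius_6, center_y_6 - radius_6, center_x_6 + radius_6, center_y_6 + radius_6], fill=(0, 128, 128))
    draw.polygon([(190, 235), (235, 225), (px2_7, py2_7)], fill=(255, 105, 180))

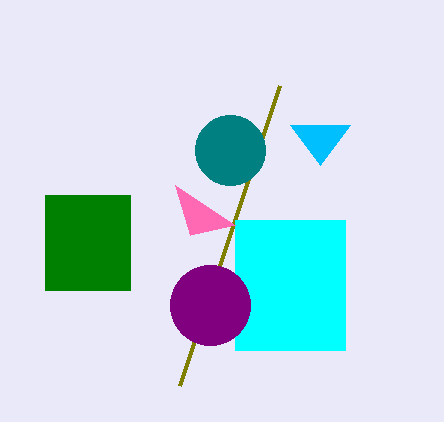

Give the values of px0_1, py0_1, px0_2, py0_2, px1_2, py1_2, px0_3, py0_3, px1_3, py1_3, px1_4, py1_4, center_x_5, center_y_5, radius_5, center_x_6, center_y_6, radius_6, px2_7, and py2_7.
px0_1 = 180, py0_1 = 385, px0_2 = 235, py0_2 = 220, px1_2 = 345, py1_2 = 350, px0_3 = 45, py0_3 = 195, px1_3 = 130, py1_3 = 290, px1_4 = 320, py1_4 = 165, center_x_5 = 210, center_y_5 = 305, radius_5 = 40, center_x_6 = 230, center_y_6 = 150, radius_6 = 35, px2_7 = 175, py2_7 = 185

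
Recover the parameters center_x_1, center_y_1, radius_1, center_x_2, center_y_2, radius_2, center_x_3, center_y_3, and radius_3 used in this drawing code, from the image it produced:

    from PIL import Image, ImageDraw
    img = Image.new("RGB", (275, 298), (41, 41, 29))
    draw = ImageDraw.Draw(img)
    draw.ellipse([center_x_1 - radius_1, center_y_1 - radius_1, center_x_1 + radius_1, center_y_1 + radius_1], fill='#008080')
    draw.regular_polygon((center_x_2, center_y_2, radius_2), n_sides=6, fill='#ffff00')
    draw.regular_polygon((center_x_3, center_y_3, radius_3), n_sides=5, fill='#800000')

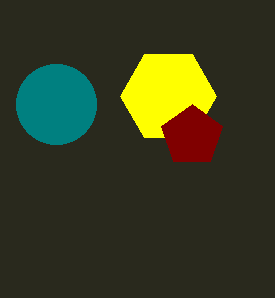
center_x_1 = 56; center_y_1 = 104; radius_1 = 40; center_x_2 = 168; center_y_2 = 96; radius_2 = 48; center_x_3 = 192; center_y_3 = 136; radius_3 = 32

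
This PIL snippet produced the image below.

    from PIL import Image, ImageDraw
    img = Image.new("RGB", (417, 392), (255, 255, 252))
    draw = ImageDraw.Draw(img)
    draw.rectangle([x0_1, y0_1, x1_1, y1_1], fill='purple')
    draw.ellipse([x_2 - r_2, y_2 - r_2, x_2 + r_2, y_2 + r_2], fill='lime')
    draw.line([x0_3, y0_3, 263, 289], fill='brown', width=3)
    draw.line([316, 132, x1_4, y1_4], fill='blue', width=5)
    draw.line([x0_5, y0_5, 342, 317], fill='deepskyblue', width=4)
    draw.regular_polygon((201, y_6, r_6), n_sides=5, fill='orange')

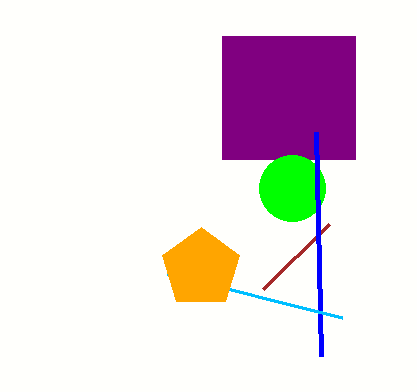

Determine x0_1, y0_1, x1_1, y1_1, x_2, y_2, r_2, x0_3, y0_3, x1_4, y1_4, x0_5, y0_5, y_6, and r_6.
x0_1 = 222; y0_1 = 36; x1_1 = 355; y1_1 = 159; x_2 = 292; y_2 = 188; r_2 = 33; x0_3 = 329; y0_3 = 224; x1_4 = 321; y1_4 = 356; x0_5 = 167; y0_5 = 273; y_6 = 268; r_6 = 41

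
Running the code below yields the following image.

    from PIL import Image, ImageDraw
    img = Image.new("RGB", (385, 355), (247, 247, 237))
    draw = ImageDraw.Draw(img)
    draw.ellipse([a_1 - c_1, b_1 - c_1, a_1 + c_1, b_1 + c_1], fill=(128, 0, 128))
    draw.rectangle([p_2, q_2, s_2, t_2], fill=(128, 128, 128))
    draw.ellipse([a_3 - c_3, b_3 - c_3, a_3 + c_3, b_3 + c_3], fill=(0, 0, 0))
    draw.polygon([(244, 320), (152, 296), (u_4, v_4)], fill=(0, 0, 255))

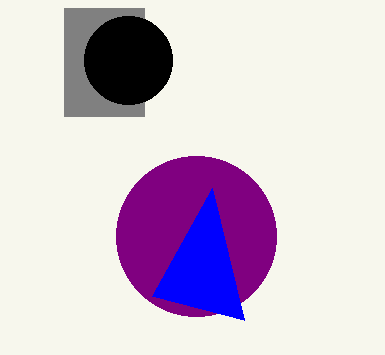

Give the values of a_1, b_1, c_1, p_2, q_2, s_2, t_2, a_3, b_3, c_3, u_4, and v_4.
a_1 = 196; b_1 = 236; c_1 = 80; p_2 = 64; q_2 = 8; s_2 = 144; t_2 = 116; a_3 = 128; b_3 = 60; c_3 = 44; u_4 = 212; v_4 = 188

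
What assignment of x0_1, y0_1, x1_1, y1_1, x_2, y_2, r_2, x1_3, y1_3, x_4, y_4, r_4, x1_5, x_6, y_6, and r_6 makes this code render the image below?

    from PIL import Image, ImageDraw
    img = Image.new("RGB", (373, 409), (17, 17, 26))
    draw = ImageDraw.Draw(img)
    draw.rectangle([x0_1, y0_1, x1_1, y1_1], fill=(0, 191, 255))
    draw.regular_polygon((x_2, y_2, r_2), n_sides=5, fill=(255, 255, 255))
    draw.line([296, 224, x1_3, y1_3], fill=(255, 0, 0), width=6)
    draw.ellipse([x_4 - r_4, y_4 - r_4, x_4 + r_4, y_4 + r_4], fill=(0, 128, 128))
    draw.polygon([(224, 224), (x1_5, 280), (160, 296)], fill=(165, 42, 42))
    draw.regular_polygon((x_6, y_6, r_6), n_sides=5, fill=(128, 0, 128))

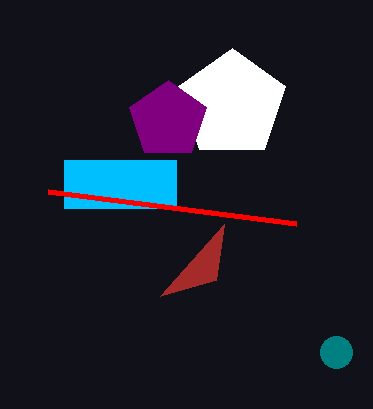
x0_1 = 64, y0_1 = 160, x1_1 = 176, y1_1 = 208, x_2 = 232, y_2 = 104, r_2 = 56, x1_3 = 48, y1_3 = 192, x_4 = 336, y_4 = 352, r_4 = 16, x1_5 = 216, x_6 = 168, y_6 = 120, r_6 = 40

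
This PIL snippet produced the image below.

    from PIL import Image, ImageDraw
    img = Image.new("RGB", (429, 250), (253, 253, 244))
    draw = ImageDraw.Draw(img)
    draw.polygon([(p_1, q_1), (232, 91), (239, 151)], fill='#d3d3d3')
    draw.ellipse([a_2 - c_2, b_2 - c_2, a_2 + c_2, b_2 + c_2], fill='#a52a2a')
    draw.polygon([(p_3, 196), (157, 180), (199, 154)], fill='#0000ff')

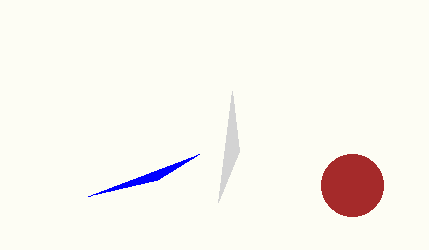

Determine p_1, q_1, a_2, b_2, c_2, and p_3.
p_1 = 218, q_1 = 202, a_2 = 352, b_2 = 185, c_2 = 31, p_3 = 88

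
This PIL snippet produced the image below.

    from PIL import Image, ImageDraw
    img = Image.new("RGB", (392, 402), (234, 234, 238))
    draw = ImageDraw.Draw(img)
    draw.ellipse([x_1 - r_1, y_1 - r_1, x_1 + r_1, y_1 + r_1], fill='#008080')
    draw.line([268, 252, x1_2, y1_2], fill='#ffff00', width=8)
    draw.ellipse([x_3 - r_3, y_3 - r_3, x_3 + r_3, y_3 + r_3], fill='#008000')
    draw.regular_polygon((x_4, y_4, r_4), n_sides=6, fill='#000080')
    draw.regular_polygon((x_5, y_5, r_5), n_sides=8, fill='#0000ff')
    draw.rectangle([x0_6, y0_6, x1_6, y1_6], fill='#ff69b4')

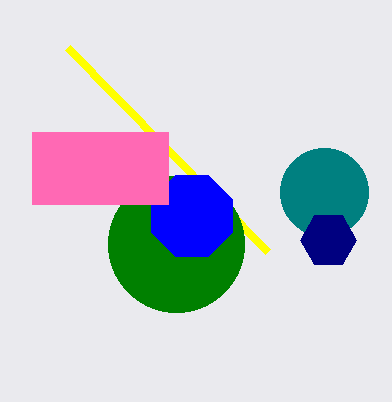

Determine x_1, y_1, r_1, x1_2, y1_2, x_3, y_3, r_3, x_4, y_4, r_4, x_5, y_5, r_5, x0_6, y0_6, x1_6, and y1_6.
x_1 = 324
y_1 = 192
r_1 = 44
x1_2 = 68
y1_2 = 48
x_3 = 176
y_3 = 244
r_3 = 68
x_4 = 328
y_4 = 240
r_4 = 28
x_5 = 192
y_5 = 216
r_5 = 44
x0_6 = 32
y0_6 = 132
x1_6 = 168
y1_6 = 204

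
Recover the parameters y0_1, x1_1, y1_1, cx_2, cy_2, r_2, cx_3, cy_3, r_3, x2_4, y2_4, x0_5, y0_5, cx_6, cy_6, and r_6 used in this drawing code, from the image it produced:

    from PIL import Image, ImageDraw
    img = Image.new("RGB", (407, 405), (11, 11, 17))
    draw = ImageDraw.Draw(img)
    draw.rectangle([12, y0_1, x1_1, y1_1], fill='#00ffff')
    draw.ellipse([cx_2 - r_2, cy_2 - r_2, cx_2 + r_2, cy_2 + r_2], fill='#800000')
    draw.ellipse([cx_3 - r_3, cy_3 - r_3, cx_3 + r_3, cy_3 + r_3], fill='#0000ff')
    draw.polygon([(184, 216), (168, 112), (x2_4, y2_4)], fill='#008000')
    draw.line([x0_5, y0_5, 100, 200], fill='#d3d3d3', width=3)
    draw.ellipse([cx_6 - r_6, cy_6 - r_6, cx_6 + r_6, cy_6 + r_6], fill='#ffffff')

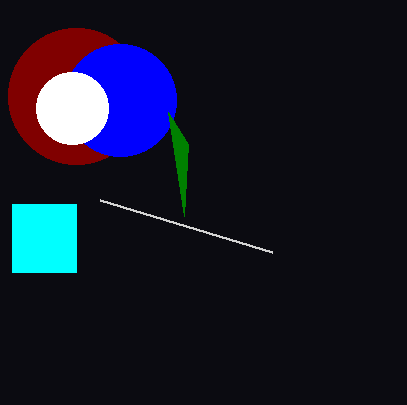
y0_1 = 204, x1_1 = 76, y1_1 = 272, cx_2 = 76, cy_2 = 96, r_2 = 68, cx_3 = 120, cy_3 = 100, r_3 = 56, x2_4 = 188, y2_4 = 144, x0_5 = 272, y0_5 = 252, cx_6 = 72, cy_6 = 108, r_6 = 36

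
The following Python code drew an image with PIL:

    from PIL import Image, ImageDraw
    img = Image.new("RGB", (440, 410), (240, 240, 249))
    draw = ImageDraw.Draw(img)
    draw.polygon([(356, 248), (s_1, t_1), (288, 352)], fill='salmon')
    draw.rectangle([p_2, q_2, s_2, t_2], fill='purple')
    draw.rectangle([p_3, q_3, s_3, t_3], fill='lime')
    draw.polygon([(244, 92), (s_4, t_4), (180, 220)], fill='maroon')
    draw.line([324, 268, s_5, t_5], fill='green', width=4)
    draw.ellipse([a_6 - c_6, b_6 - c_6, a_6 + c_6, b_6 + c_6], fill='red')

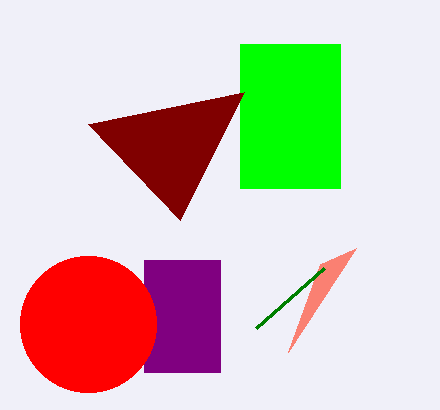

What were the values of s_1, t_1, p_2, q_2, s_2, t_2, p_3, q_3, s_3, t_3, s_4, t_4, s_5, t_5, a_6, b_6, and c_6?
s_1 = 320, t_1 = 264, p_2 = 144, q_2 = 260, s_2 = 220, t_2 = 372, p_3 = 240, q_3 = 44, s_3 = 340, t_3 = 188, s_4 = 88, t_4 = 124, s_5 = 256, t_5 = 328, a_6 = 88, b_6 = 324, c_6 = 68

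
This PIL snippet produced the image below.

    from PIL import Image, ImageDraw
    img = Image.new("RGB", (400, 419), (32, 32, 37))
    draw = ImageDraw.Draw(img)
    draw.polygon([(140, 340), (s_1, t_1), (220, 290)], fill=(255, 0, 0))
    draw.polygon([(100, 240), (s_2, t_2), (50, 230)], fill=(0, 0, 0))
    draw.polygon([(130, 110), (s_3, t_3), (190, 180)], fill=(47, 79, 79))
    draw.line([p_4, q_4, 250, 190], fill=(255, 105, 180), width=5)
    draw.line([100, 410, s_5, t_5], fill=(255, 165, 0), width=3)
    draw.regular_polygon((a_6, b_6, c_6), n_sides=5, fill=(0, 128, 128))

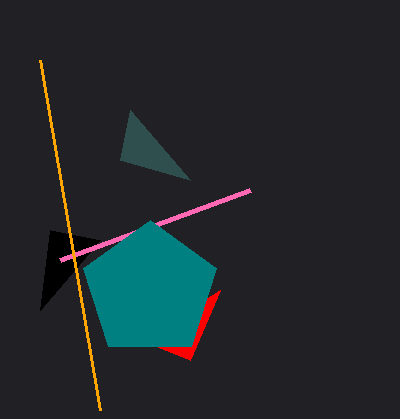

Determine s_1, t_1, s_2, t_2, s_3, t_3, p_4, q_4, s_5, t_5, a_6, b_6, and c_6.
s_1 = 190
t_1 = 360
s_2 = 40
t_2 = 310
s_3 = 120
t_3 = 160
p_4 = 60
q_4 = 260
s_5 = 40
t_5 = 60
a_6 = 150
b_6 = 290
c_6 = 70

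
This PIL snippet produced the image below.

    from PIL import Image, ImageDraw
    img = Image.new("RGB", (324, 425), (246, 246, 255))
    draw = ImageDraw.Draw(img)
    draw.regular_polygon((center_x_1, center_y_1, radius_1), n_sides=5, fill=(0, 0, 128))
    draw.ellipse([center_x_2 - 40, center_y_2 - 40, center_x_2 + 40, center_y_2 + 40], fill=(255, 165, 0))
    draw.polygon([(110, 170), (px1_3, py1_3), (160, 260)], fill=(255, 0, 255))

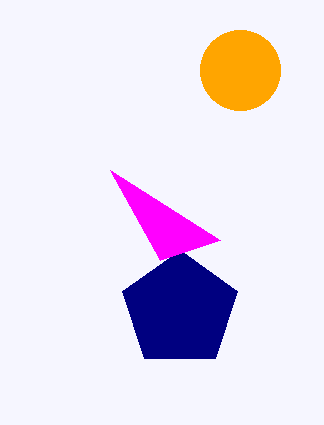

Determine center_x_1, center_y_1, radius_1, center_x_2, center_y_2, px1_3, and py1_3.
center_x_1 = 180
center_y_1 = 310
radius_1 = 60
center_x_2 = 240
center_y_2 = 70
px1_3 = 220
py1_3 = 240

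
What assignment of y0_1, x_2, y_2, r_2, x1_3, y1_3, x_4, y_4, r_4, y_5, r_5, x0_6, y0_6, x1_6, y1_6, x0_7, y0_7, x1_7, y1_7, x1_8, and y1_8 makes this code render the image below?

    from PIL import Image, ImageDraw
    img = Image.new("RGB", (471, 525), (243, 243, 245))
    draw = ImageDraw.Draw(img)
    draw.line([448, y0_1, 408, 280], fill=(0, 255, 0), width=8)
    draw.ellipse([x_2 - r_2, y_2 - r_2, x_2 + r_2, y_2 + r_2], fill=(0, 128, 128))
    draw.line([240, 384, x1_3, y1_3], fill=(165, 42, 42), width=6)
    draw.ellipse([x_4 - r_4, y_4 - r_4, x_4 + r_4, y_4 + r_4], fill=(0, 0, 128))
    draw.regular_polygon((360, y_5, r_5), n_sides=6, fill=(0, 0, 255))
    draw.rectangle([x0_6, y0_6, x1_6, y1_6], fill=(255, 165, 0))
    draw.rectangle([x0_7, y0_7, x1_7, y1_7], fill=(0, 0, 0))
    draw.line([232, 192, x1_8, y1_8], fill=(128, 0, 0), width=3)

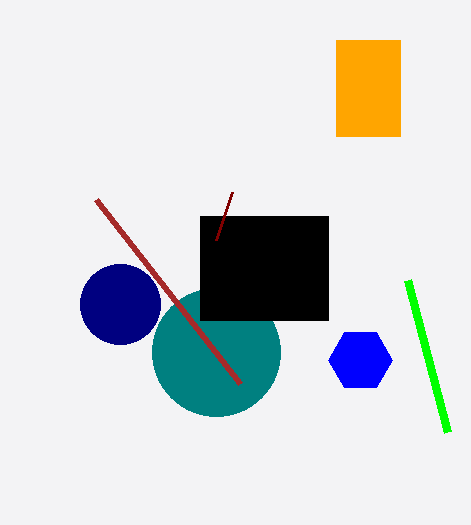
y0_1 = 432, x_2 = 216, y_2 = 352, r_2 = 64, x1_3 = 96, y1_3 = 200, x_4 = 120, y_4 = 304, r_4 = 40, y_5 = 360, r_5 = 32, x0_6 = 336, y0_6 = 40, x1_6 = 400, y1_6 = 136, x0_7 = 200, y0_7 = 216, x1_7 = 328, y1_7 = 320, x1_8 = 216, y1_8 = 240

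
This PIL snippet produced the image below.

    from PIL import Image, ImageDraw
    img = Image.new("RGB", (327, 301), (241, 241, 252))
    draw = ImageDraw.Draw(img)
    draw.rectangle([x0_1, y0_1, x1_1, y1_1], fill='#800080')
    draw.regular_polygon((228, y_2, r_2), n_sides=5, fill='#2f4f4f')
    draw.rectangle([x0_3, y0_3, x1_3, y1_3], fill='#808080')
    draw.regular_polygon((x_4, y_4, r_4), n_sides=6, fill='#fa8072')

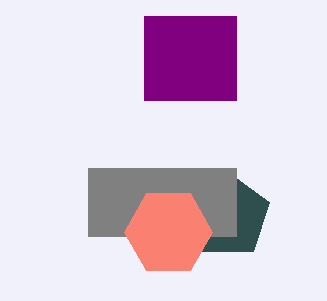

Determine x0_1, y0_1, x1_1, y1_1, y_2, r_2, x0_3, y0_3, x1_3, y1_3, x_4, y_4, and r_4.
x0_1 = 144, y0_1 = 16, x1_1 = 236, y1_1 = 100, y_2 = 216, r_2 = 44, x0_3 = 88, y0_3 = 168, x1_3 = 236, y1_3 = 236, x_4 = 168, y_4 = 232, r_4 = 44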